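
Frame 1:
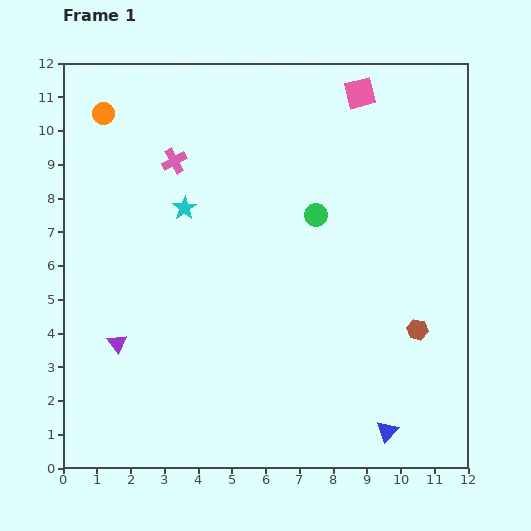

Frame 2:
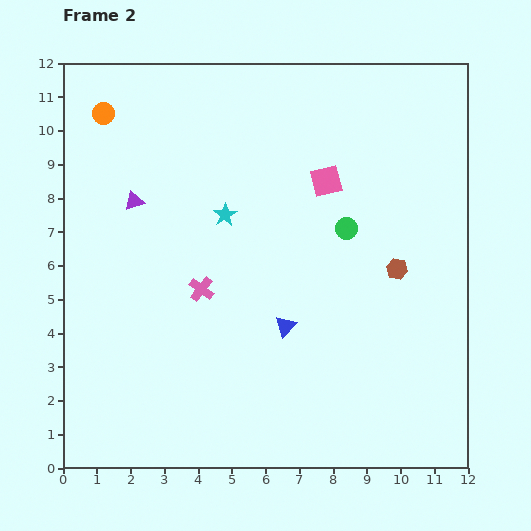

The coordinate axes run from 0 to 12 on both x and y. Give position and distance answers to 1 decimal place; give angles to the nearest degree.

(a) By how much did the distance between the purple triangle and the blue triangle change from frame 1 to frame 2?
-2.6

Distance in frame 1: 8.4. Distance in frame 2: 5.8.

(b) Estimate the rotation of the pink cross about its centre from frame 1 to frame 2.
25° counter-clockwise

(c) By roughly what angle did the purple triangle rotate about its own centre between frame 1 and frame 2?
49° clockwise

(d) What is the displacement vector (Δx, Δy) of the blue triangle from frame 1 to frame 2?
(-3.0, 3.1)

The blue triangle was at (9.6, 1.1) in frame 1 and (6.6, 4.2) in frame 2.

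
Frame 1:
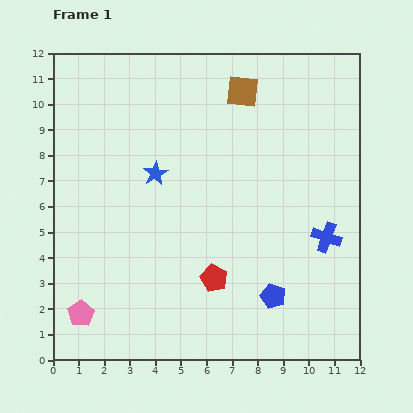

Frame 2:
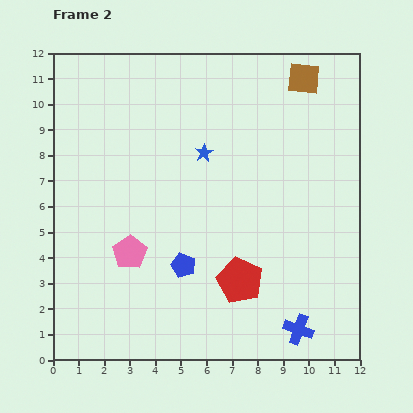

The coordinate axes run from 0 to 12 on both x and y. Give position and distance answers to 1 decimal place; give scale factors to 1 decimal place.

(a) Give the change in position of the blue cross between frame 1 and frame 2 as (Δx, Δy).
(-1.1, -3.6)

The blue cross was at (10.7, 4.8) in frame 1 and (9.6, 1.2) in frame 2.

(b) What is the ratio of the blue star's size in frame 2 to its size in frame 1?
0.7×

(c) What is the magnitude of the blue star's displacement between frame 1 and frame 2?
2.1

The blue star moved from (4.0, 7.3) to (5.9, 8.1), a distance of √(1.9² + 0.8²) ≈ 2.1.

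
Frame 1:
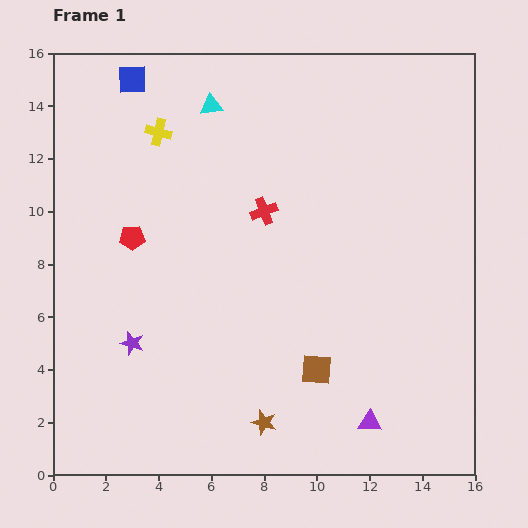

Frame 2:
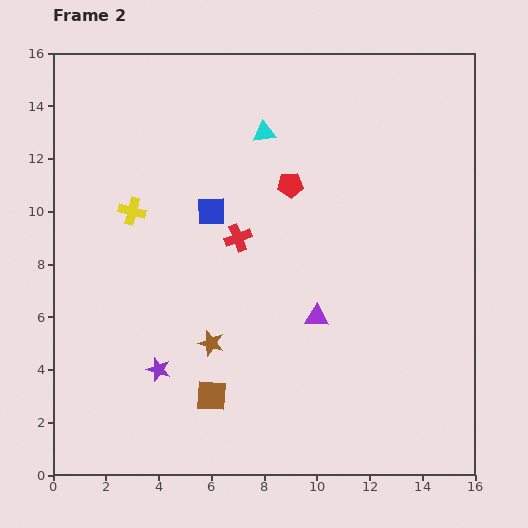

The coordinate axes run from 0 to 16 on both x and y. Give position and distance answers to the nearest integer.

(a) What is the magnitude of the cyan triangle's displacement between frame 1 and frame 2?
2

The cyan triangle moved from (6, 14) to (8, 13), a distance of √(2² + 1²) ≈ 2.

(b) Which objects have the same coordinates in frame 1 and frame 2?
none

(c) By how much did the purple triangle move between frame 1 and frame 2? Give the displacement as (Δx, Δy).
(-2, 4)

The purple triangle was at (12, 2) in frame 1 and (10, 6) in frame 2.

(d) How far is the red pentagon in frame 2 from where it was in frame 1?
6

The red pentagon moved from (3, 9) to (9, 11), a distance of √(6² + 2²) ≈ 6.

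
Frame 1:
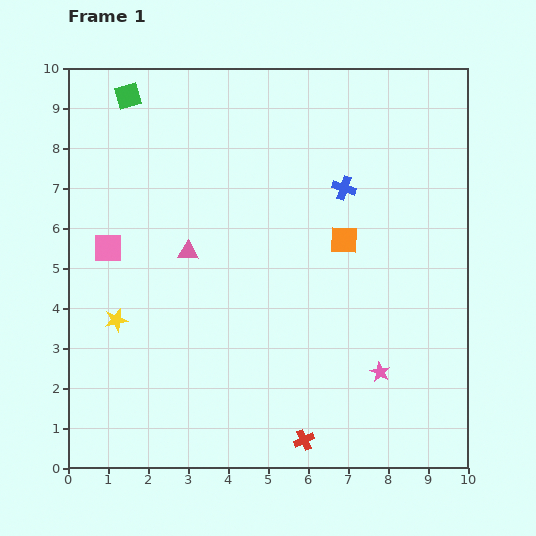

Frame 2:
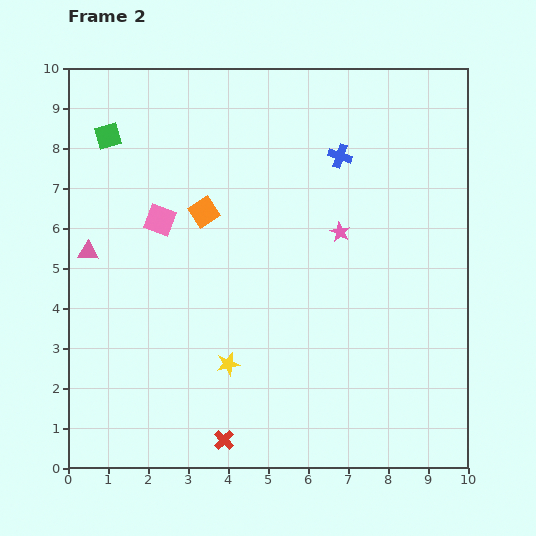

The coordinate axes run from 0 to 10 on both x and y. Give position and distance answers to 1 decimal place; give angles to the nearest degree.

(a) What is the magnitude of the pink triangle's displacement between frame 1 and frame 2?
2.5

The pink triangle moved from (3.0, 5.4) to (0.5, 5.4), a distance of √(2.5² + 0.0²) ≈ 2.5.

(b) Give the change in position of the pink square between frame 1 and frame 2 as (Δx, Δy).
(1.3, 0.7)

The pink square was at (1.0, 5.5) in frame 1 and (2.3, 6.2) in frame 2.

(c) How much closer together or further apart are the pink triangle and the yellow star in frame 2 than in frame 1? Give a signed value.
+2.0

Distance in frame 1: 2.5. Distance in frame 2: 4.5.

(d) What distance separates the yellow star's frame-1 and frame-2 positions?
3.0

The yellow star moved from (1.2, 3.7) to (4.0, 2.6), a distance of √(2.8² + 1.1²) ≈ 3.0.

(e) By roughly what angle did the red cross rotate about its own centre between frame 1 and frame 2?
21° counter-clockwise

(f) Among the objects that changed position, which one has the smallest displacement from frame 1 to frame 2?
the blue cross

(moved 0.8)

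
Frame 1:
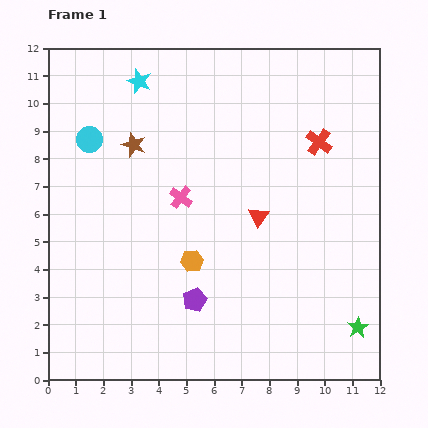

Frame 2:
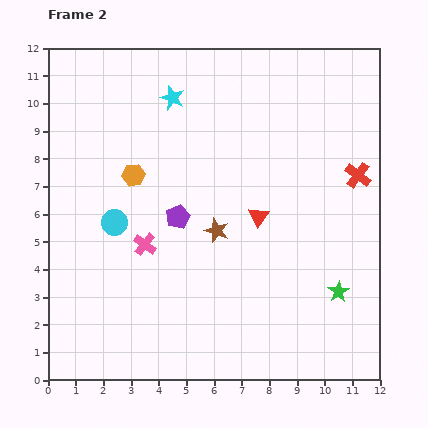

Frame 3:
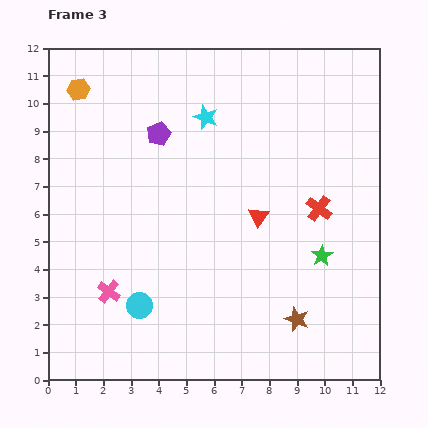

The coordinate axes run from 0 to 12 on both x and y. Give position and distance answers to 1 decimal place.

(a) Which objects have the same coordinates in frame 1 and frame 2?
the red triangle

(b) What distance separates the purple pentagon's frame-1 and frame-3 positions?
6.1

The purple pentagon moved from (5.3, 2.9) to (4.0, 8.9), a distance of √(1.3² + 6.0²) ≈ 6.1.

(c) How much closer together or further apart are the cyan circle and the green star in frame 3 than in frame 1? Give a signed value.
-5.0

Distance in frame 1: 11.8. Distance in frame 3: 6.8.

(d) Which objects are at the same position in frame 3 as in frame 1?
the red triangle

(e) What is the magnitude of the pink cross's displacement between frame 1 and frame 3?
4.3

The pink cross moved from (4.8, 6.6) to (2.2, 3.2), a distance of √(2.6² + 3.4²) ≈ 4.3.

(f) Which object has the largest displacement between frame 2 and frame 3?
the brown star

(moved 4.3; next 3.7)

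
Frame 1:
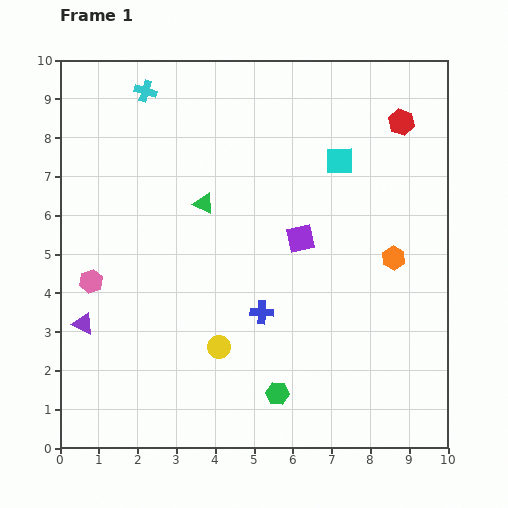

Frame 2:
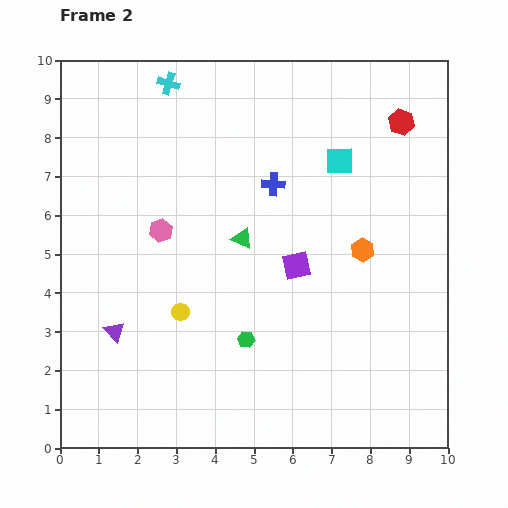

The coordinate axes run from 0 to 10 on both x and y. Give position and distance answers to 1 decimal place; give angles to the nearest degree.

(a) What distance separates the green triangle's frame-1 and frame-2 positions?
1.3

The green triangle moved from (3.7, 6.3) to (4.7, 5.4), a distance of √(1.0² + 0.9²) ≈ 1.3.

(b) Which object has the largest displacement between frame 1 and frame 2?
the blue cross

(moved 3.3; next 2.2)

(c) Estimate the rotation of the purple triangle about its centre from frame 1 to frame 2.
20° clockwise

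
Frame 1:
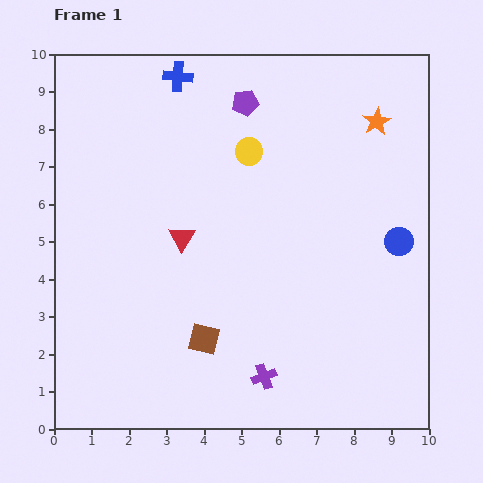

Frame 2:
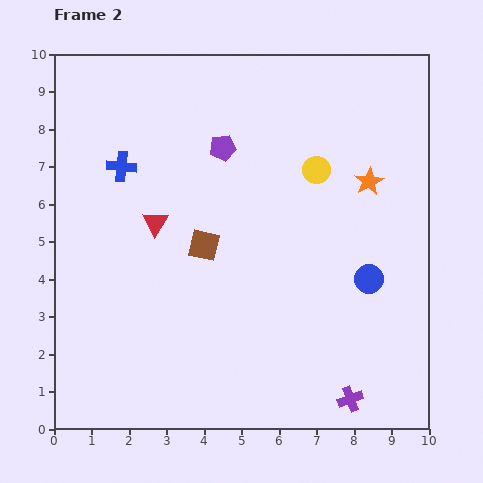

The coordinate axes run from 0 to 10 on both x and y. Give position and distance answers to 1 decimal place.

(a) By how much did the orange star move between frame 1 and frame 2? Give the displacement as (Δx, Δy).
(-0.2, -1.6)

The orange star was at (8.6, 8.2) in frame 1 and (8.4, 6.6) in frame 2.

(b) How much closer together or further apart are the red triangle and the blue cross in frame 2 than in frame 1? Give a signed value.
-2.6

Distance in frame 1: 4.3. Distance in frame 2: 1.7.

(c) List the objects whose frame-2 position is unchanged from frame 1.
none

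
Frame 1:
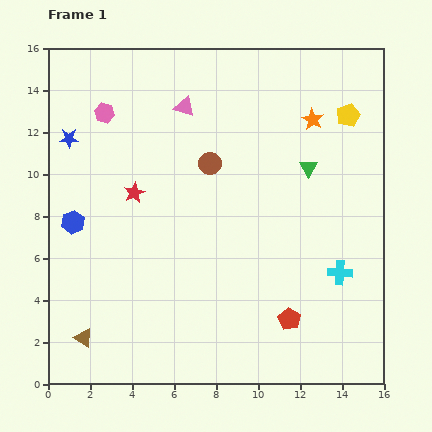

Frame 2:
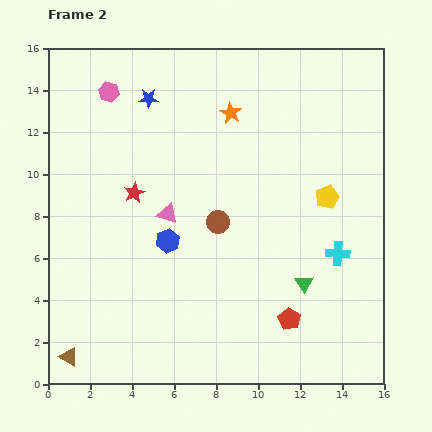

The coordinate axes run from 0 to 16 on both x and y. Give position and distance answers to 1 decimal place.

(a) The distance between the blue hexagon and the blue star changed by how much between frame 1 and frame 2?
+2.9

Distance in frame 1: 4.0. Distance in frame 2: 6.9.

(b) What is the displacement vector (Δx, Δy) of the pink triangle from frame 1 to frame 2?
(-0.8, -5.1)

The pink triangle was at (6.5, 13.2) in frame 1 and (5.7, 8.1) in frame 2.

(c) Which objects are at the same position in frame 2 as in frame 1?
the red star, the red pentagon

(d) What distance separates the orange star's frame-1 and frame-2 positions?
3.9

The orange star moved from (12.6, 12.6) to (8.7, 12.9), a distance of √(3.9² + 0.3²) ≈ 3.9.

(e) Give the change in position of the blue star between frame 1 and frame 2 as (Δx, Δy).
(3.8, 1.9)

The blue star was at (1.0, 11.7) in frame 1 and (4.8, 13.6) in frame 2.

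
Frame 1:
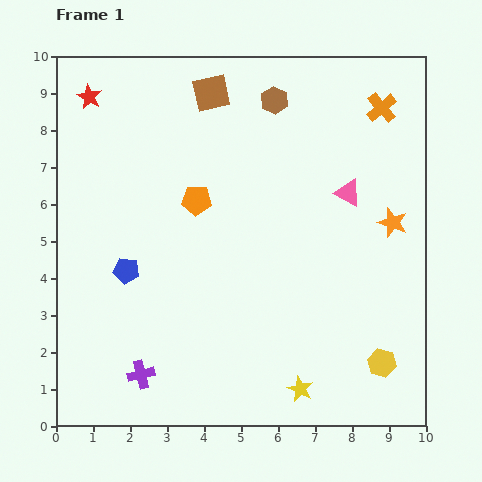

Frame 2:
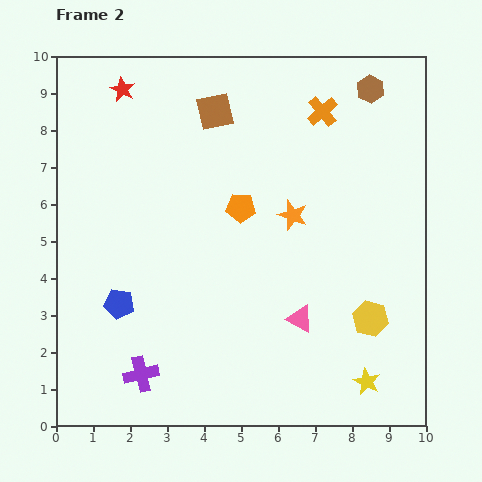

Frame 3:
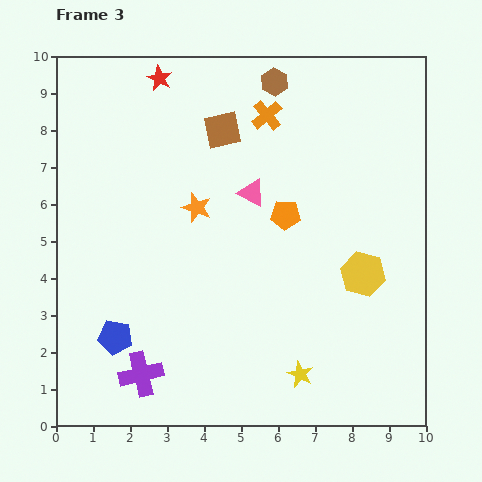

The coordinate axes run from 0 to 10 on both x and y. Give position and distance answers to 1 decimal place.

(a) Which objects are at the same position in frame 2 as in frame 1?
the purple cross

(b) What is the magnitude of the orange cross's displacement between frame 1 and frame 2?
1.6

The orange cross moved from (8.8, 8.6) to (7.2, 8.5), a distance of √(1.6² + 0.1²) ≈ 1.6.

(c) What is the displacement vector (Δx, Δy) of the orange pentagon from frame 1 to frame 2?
(1.2, -0.2)

The orange pentagon was at (3.8, 6.1) in frame 1 and (5.0, 5.9) in frame 2.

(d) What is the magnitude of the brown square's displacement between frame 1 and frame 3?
1.0

The brown square moved from (4.2, 9.0) to (4.5, 8.0), a distance of √(0.3² + 1.0²) ≈ 1.0.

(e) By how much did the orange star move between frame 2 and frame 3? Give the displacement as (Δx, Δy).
(-2.6, 0.2)

The orange star was at (6.4, 5.7) in frame 2 and (3.8, 5.9) in frame 3.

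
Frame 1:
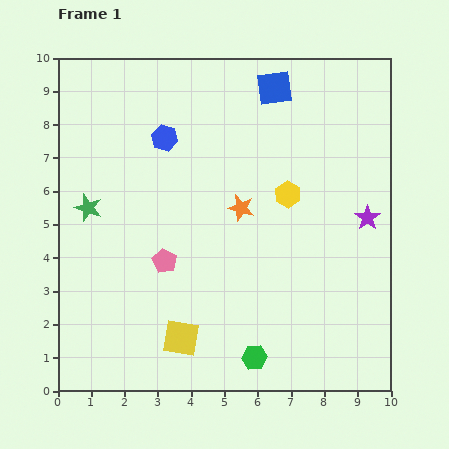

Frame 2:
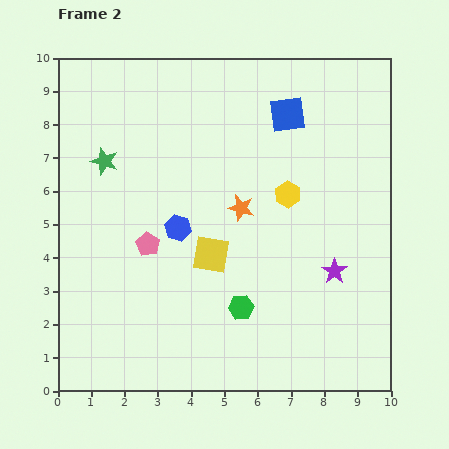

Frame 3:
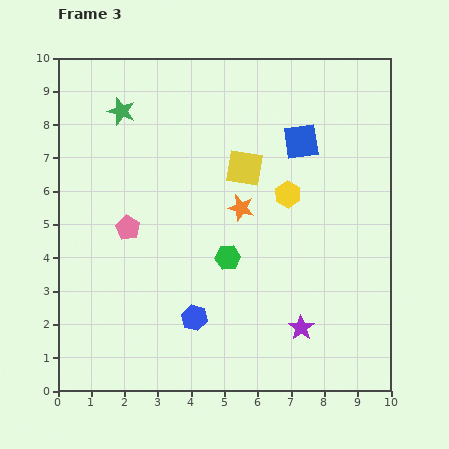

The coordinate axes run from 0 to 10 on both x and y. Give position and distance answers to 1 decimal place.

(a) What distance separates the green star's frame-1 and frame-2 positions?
1.5

The green star moved from (0.9, 5.5) to (1.4, 6.9), a distance of √(0.5² + 1.4²) ≈ 1.5.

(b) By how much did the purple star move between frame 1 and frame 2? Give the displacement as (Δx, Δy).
(-1.0, -1.6)

The purple star was at (9.3, 5.2) in frame 1 and (8.3, 3.6) in frame 2.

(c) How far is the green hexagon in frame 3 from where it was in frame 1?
3.1

The green hexagon moved from (5.9, 1.0) to (5.1, 4.0), a distance of √(0.8² + 3.0²) ≈ 3.1.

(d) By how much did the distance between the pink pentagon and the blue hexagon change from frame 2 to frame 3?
+2.4

Distance in frame 2: 1.0. Distance in frame 3: 3.4.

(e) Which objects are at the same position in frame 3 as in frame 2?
the yellow hexagon, the orange star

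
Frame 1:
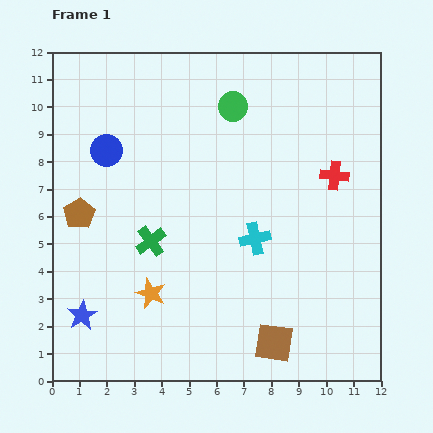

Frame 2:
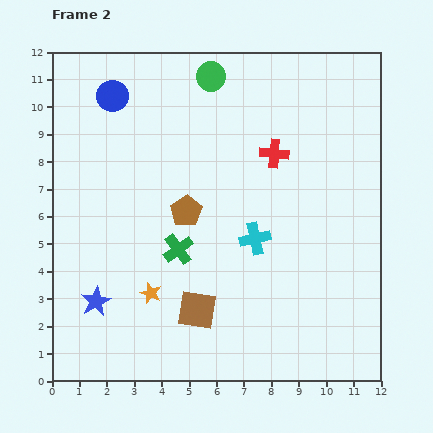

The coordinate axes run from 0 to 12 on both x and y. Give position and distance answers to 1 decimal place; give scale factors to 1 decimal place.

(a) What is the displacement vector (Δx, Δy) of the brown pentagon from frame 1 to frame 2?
(3.9, 0.1)

The brown pentagon was at (1.0, 6.1) in frame 1 and (4.9, 6.2) in frame 2.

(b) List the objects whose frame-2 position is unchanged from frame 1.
the orange star, the cyan cross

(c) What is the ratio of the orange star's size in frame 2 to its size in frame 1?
0.7×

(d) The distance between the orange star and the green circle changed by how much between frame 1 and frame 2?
+0.8

Distance in frame 1: 7.4. Distance in frame 2: 8.2.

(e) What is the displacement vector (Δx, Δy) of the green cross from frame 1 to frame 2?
(1.0, -0.3)

The green cross was at (3.6, 5.1) in frame 1 and (4.6, 4.8) in frame 2.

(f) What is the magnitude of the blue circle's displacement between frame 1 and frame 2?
2.0

The blue circle moved from (2.0, 8.4) to (2.2, 10.4), a distance of √(0.2² + 2.0²) ≈ 2.0.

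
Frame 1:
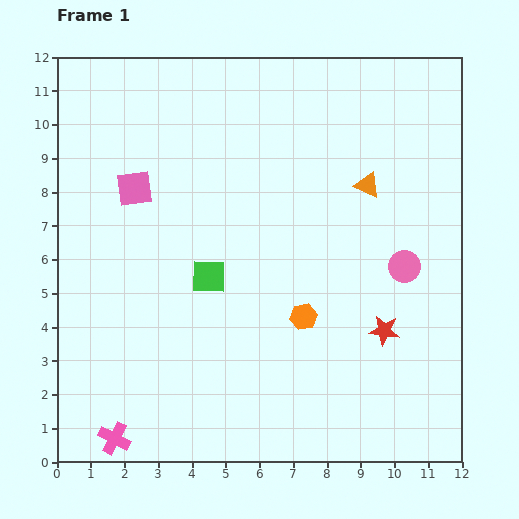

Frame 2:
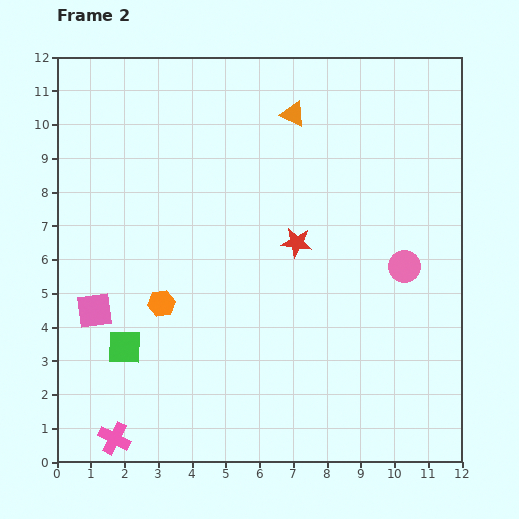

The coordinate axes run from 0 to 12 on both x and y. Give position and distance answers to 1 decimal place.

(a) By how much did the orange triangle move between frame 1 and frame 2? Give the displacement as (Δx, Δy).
(-2.2, 2.1)

The orange triangle was at (9.2, 8.2) in frame 1 and (7.0, 10.3) in frame 2.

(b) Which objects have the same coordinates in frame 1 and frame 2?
the pink cross, the pink circle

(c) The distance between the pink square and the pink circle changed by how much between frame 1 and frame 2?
+1.0

Distance in frame 1: 8.3. Distance in frame 2: 9.3.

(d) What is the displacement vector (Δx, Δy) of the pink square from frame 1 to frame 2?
(-1.2, -3.6)

The pink square was at (2.3, 8.1) in frame 1 and (1.1, 4.5) in frame 2.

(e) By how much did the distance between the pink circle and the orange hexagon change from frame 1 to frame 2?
+3.9

Distance in frame 1: 3.4. Distance in frame 2: 7.3.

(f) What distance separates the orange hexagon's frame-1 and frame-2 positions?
4.2

The orange hexagon moved from (7.3, 4.3) to (3.1, 4.7), a distance of √(4.2² + 0.4²) ≈ 4.2.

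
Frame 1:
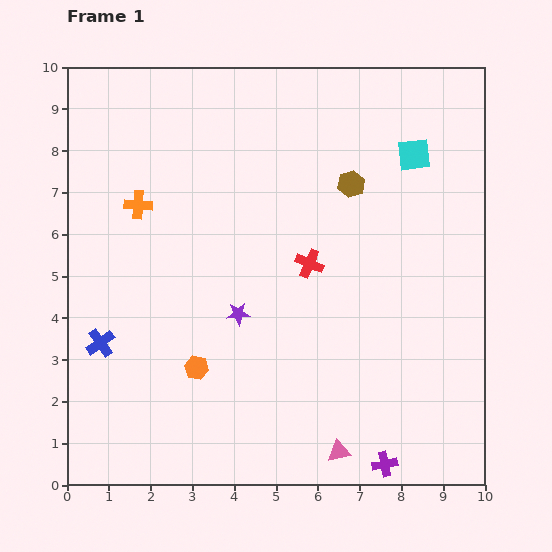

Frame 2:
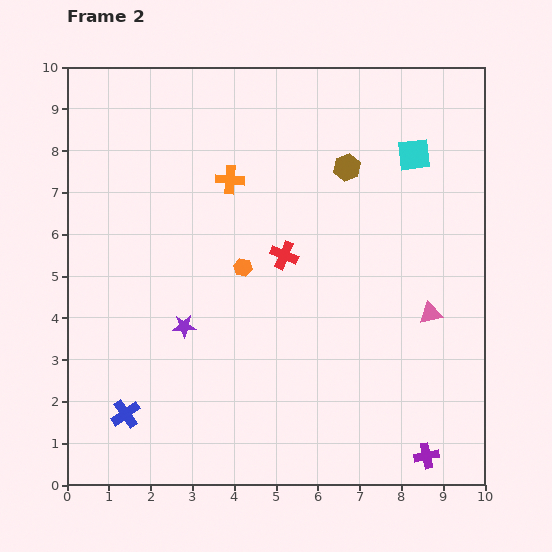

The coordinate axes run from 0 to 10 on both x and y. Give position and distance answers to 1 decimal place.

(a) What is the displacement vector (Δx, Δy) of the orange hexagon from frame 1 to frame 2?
(1.1, 2.4)

The orange hexagon was at (3.1, 2.8) in frame 1 and (4.2, 5.2) in frame 2.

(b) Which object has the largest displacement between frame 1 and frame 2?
the pink triangle

(moved 4.0; next 2.6)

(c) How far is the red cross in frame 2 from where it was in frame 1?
0.6

The red cross moved from (5.8, 5.3) to (5.2, 5.5), a distance of √(0.6² + 0.2²) ≈ 0.6.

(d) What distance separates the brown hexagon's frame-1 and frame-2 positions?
0.4

The brown hexagon moved from (6.8, 7.2) to (6.7, 7.6), a distance of √(0.1² + 0.4²) ≈ 0.4.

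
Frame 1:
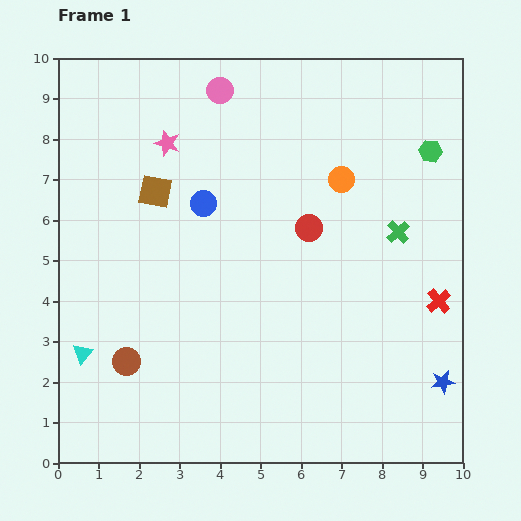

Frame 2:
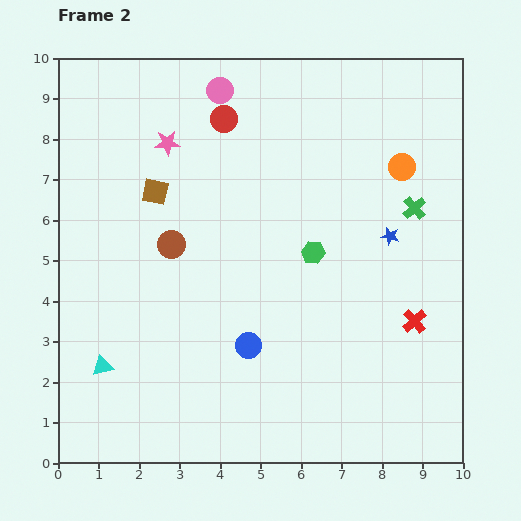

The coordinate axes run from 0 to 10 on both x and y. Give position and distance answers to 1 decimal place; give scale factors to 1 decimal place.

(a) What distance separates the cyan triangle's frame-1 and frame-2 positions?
0.6

The cyan triangle moved from (0.6, 2.7) to (1.1, 2.4), a distance of √(0.5² + 0.3²) ≈ 0.6.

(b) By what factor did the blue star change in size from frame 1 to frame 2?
0.8×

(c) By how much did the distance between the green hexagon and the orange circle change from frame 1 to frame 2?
+0.7

Distance in frame 1: 2.3. Distance in frame 2: 3.0.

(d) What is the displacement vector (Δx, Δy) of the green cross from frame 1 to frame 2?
(0.4, 0.6)

The green cross was at (8.4, 5.7) in frame 1 and (8.8, 6.3) in frame 2.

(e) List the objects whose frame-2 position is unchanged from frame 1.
the brown square, the pink star, the pink circle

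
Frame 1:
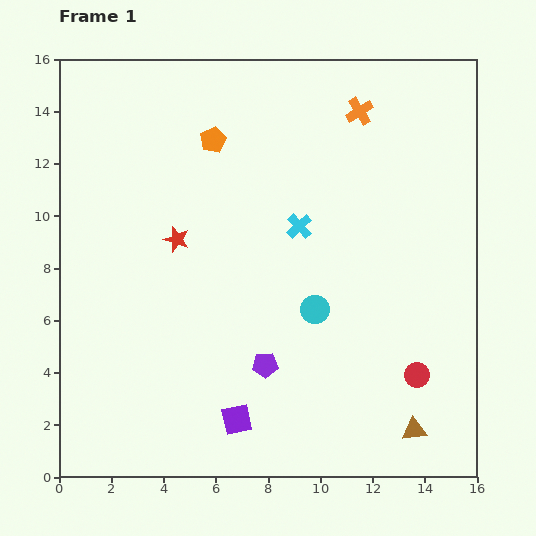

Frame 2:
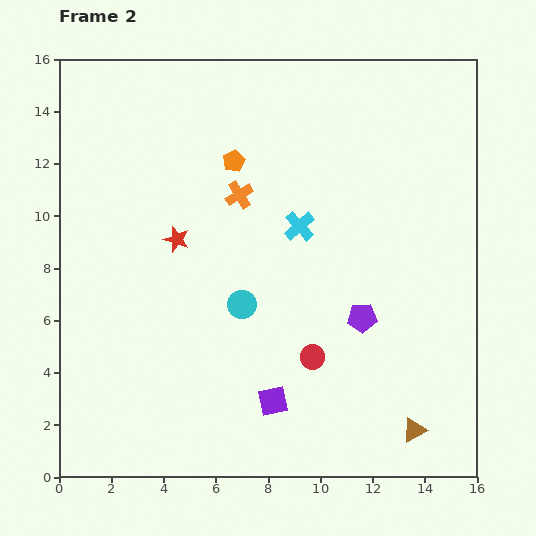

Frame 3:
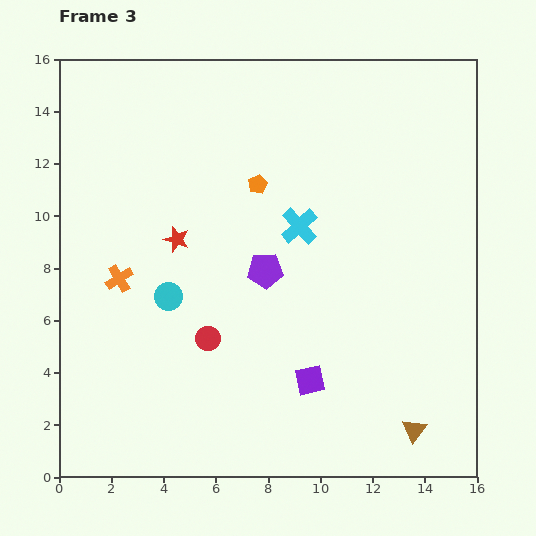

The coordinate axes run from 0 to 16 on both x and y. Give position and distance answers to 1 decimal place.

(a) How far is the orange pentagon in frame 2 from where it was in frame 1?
1.1

The orange pentagon moved from (5.9, 12.9) to (6.7, 12.1), a distance of √(0.8² + 0.8²) ≈ 1.1.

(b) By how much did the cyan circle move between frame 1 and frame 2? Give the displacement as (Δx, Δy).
(-2.8, 0.2)

The cyan circle was at (9.8, 6.4) in frame 1 and (7.0, 6.6) in frame 2.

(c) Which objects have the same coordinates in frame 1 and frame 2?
the brown triangle, the cyan cross, the red star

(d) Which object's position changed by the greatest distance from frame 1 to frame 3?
the orange cross

(moved 11.2; next 8.1)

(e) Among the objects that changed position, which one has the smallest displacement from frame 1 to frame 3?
the orange pentagon

(moved 2.4)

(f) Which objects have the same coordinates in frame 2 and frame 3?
the brown triangle, the cyan cross, the red star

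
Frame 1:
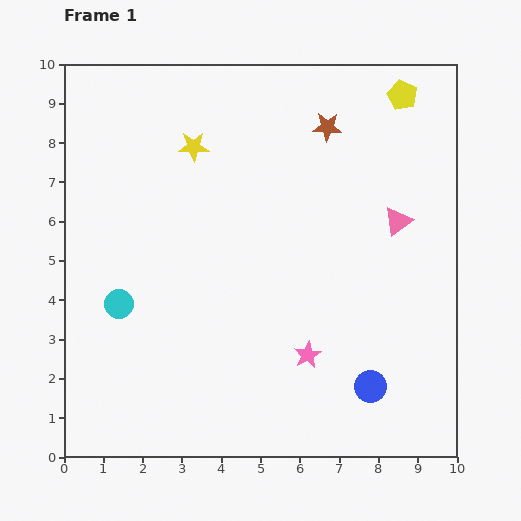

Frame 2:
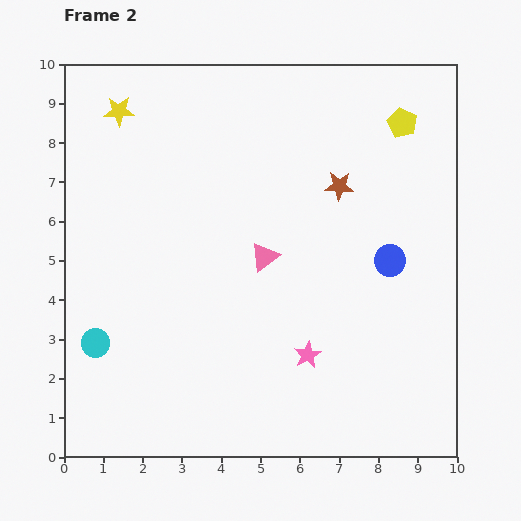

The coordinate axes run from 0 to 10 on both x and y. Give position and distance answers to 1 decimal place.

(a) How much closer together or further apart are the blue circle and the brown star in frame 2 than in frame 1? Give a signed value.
-4.4

Distance in frame 1: 6.7. Distance in frame 2: 2.3.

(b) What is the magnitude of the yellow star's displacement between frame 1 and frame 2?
2.1

The yellow star moved from (3.3, 7.9) to (1.4, 8.8), a distance of √(1.9² + 0.9²) ≈ 2.1.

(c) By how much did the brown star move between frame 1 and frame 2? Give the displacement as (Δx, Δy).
(0.3, -1.5)

The brown star was at (6.7, 8.4) in frame 1 and (7.0, 6.9) in frame 2.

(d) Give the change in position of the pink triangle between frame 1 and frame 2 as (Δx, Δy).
(-3.4, -0.9)

The pink triangle was at (8.5, 6.0) in frame 1 and (5.1, 5.1) in frame 2.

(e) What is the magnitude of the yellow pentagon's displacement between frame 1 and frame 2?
0.7

The yellow pentagon moved from (8.6, 9.2) to (8.6, 8.5), a distance of √(0.0² + 0.7²) ≈ 0.7.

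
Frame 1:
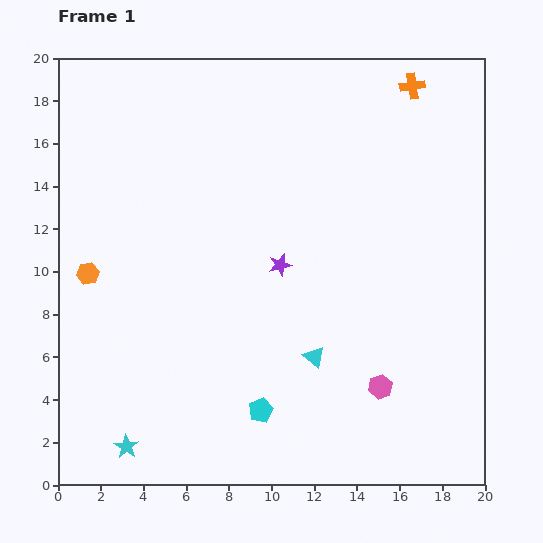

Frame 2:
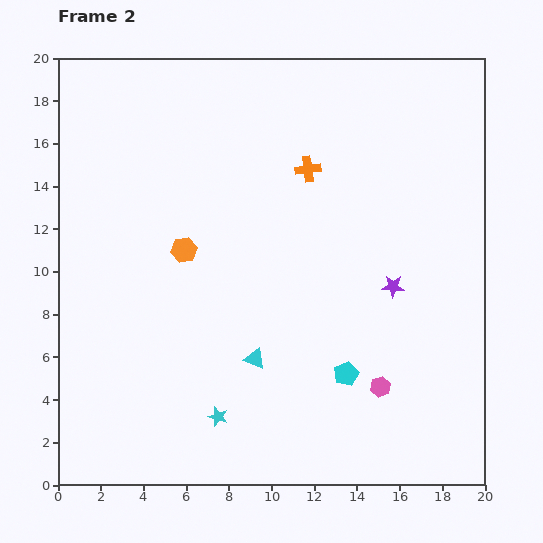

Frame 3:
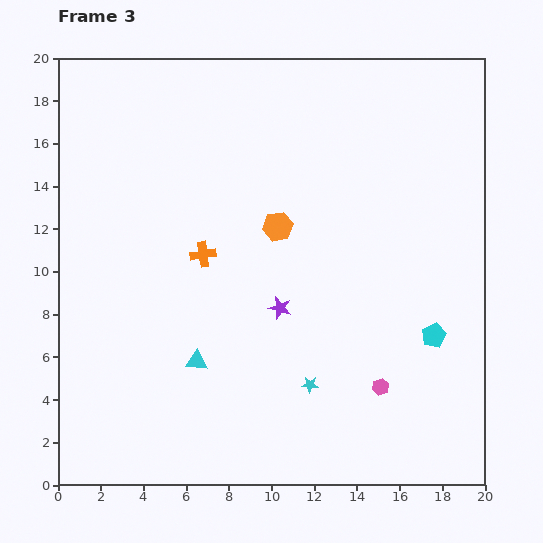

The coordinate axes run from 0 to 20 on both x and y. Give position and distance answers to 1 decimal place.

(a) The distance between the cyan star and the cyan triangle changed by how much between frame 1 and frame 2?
-6.6

Distance in frame 1: 9.8. Distance in frame 2: 3.2.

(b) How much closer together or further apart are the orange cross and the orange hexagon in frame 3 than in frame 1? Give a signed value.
-13.9

Distance in frame 1: 17.6. Distance in frame 3: 3.7.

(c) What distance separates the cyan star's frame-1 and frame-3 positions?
9.1

The cyan star moved from (3.2, 1.8) to (11.8, 4.7), a distance of √(8.6² + 2.9²) ≈ 9.1.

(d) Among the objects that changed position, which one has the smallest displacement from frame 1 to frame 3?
the purple star

(moved 2.0)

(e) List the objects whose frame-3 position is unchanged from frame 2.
the pink hexagon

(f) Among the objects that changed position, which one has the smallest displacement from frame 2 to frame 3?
the cyan triangle

(moved 2.7)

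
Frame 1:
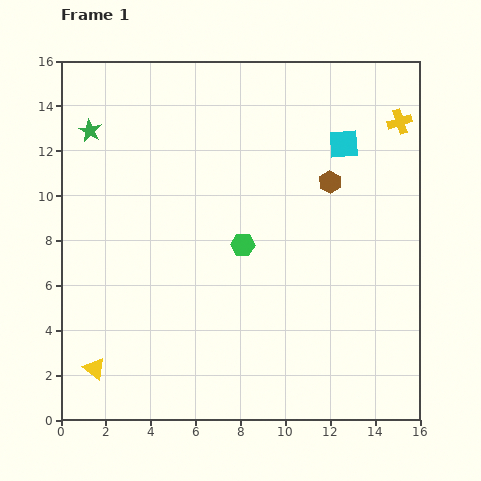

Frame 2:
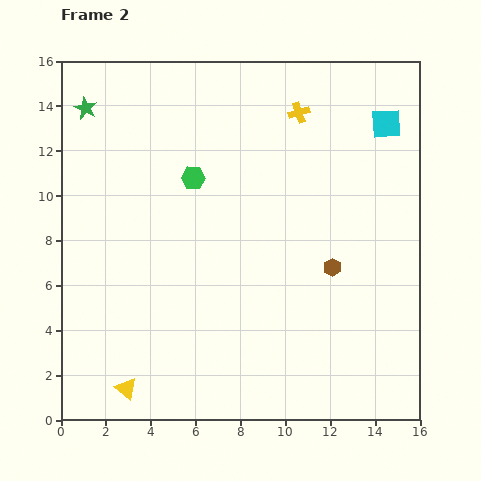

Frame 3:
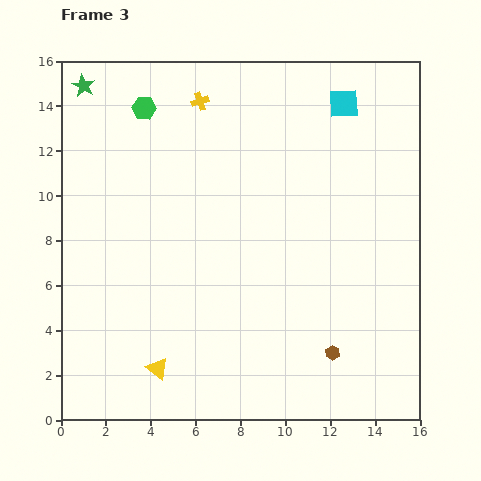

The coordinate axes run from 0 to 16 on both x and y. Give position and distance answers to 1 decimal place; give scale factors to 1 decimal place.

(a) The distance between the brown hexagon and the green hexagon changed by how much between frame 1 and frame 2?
+2.6

Distance in frame 1: 4.8. Distance in frame 2: 7.4.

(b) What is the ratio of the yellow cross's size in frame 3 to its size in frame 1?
0.7×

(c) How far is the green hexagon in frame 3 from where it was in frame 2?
3.8

The green hexagon moved from (5.9, 10.8) to (3.7, 13.9), a distance of √(2.2² + 3.1²) ≈ 3.8.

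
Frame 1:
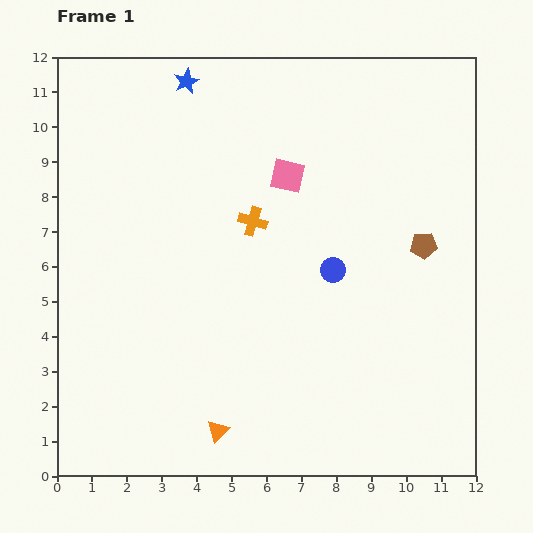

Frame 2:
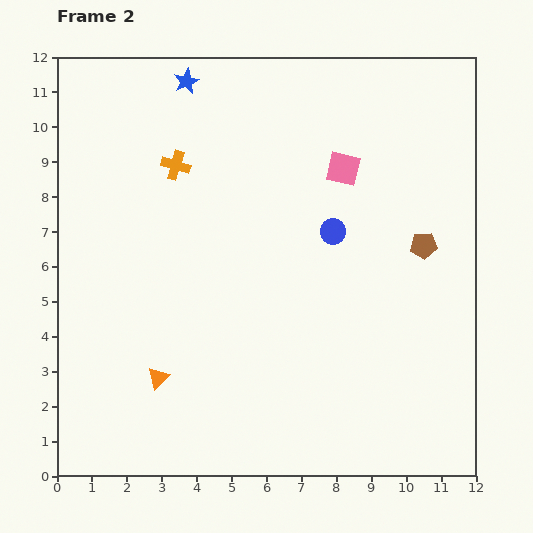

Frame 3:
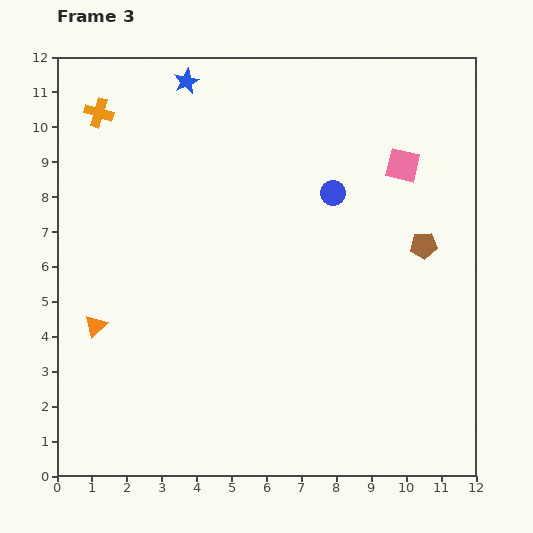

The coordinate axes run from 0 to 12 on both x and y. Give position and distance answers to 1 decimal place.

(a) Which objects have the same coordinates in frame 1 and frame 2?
the blue star, the brown pentagon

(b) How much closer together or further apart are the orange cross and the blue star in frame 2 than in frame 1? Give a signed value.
-2.0

Distance in frame 1: 4.4. Distance in frame 2: 2.4.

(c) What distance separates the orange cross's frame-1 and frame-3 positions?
5.4

The orange cross moved from (5.6, 7.3) to (1.2, 10.4), a distance of √(4.4² + 3.1²) ≈ 5.4.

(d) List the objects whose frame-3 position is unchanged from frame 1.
the blue star, the brown pentagon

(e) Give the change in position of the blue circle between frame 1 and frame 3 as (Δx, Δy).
(0.0, 2.2)

The blue circle was at (7.9, 5.9) in frame 1 and (7.9, 8.1) in frame 3.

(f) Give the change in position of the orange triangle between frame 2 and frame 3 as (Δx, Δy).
(-1.8, 1.5)

The orange triangle was at (2.9, 2.8) in frame 2 and (1.1, 4.3) in frame 3.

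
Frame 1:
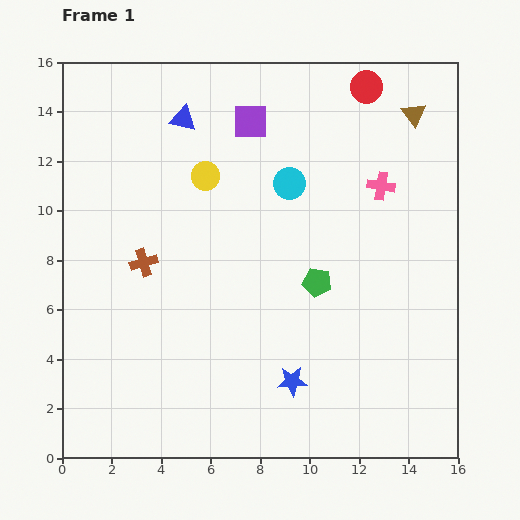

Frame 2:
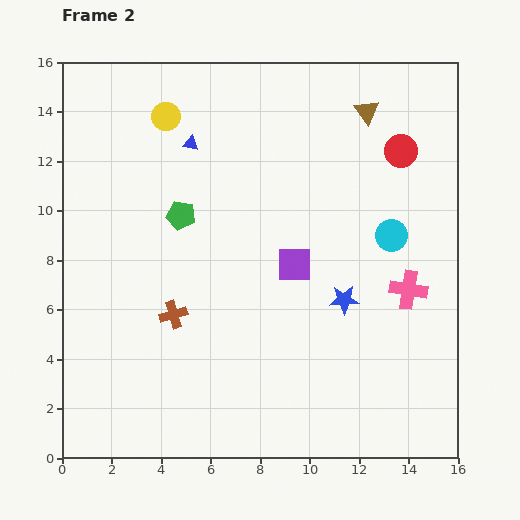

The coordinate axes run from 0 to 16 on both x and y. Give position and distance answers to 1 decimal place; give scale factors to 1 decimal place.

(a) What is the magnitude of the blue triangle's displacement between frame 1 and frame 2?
1.0

The blue triangle moved from (4.9, 13.7) to (5.2, 12.7), a distance of √(0.3² + 1.0²) ≈ 1.0.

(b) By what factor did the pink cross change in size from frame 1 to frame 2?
1.4×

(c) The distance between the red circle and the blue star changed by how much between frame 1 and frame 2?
-5.9

Distance in frame 1: 12.3. Distance in frame 2: 6.4.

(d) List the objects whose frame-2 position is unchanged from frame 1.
none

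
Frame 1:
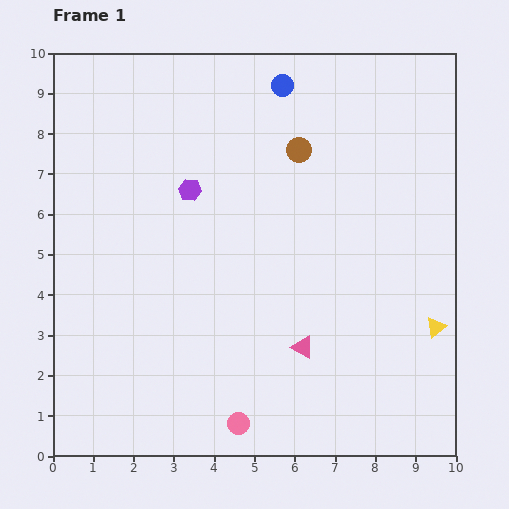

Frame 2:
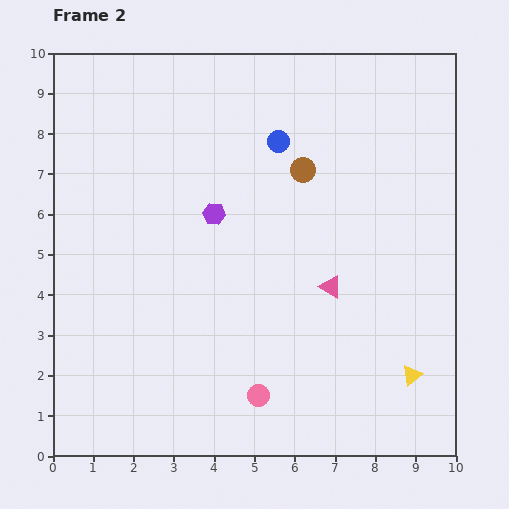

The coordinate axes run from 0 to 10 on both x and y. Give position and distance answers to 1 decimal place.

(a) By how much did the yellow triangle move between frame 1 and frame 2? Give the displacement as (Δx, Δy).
(-0.6, -1.2)

The yellow triangle was at (9.5, 3.2) in frame 1 and (8.9, 2.0) in frame 2.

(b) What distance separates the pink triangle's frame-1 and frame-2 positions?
1.7

The pink triangle moved from (6.2, 2.7) to (6.9, 4.2), a distance of √(0.7² + 1.5²) ≈ 1.7.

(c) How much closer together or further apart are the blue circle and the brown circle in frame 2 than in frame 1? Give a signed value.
-0.7

Distance in frame 1: 1.6. Distance in frame 2: 0.9.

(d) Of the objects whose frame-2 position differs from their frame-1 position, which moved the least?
the brown circle

(moved 0.5)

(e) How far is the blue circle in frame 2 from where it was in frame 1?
1.4

The blue circle moved from (5.7, 9.2) to (5.6, 7.8), a distance of √(0.1² + 1.4²) ≈ 1.4.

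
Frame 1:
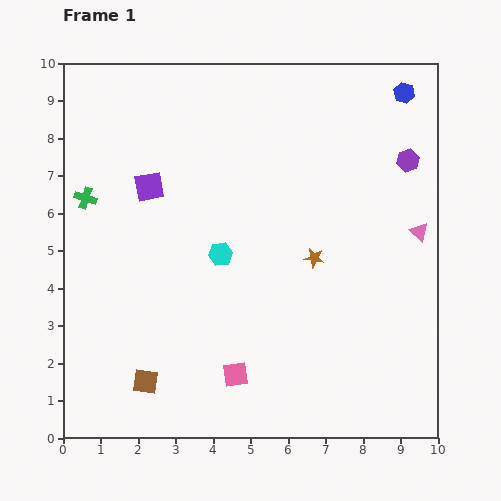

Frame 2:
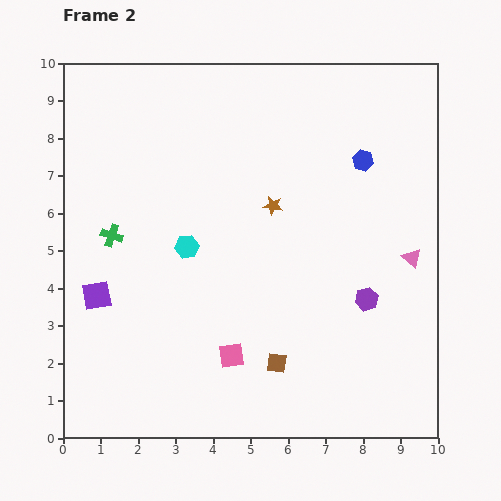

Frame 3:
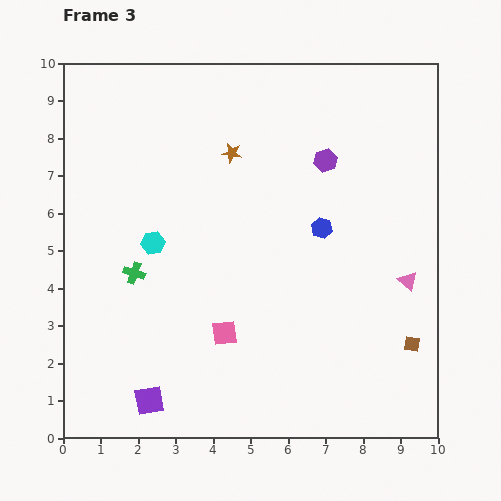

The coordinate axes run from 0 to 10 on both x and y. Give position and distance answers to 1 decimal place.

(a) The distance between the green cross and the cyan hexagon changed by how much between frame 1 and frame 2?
-1.9

Distance in frame 1: 3.9. Distance in frame 2: 2.0.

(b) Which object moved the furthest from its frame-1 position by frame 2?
the purple hexagon

(moved 3.9; next 3.5)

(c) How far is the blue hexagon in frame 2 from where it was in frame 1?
2.1

The blue hexagon moved from (9.1, 9.2) to (8.0, 7.4), a distance of √(1.1² + 1.8²) ≈ 2.1.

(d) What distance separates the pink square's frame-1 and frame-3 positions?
1.1

The pink square moved from (4.6, 1.7) to (4.3, 2.8), a distance of √(0.3² + 1.1²) ≈ 1.1.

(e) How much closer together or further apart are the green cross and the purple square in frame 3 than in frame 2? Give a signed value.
+1.8

Distance in frame 2: 1.6. Distance in frame 3: 3.4.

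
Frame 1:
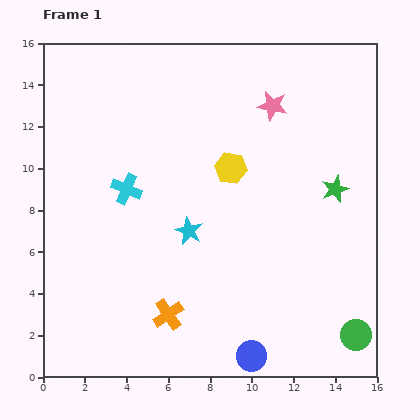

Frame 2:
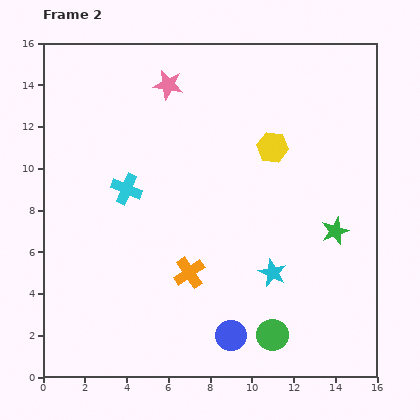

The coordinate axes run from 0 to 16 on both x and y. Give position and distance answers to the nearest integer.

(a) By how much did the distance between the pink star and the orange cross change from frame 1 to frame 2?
-2

Distance in frame 1: 11. Distance in frame 2: 9.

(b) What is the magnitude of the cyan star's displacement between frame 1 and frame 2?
4

The cyan star moved from (7, 7) to (11, 5), a distance of √(4² + 2²) ≈ 4.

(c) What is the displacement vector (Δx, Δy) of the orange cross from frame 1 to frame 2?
(1, 2)

The orange cross was at (6, 3) in frame 1 and (7, 5) in frame 2.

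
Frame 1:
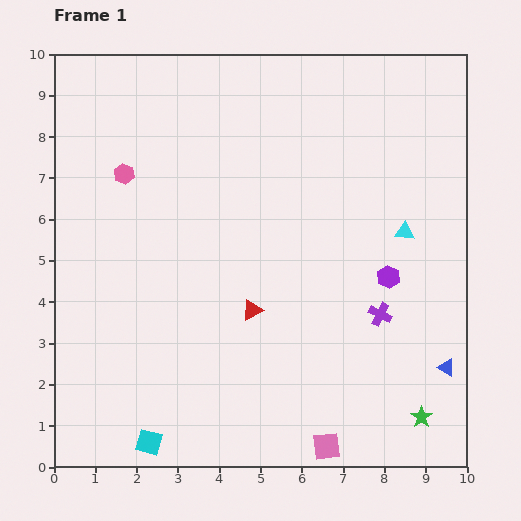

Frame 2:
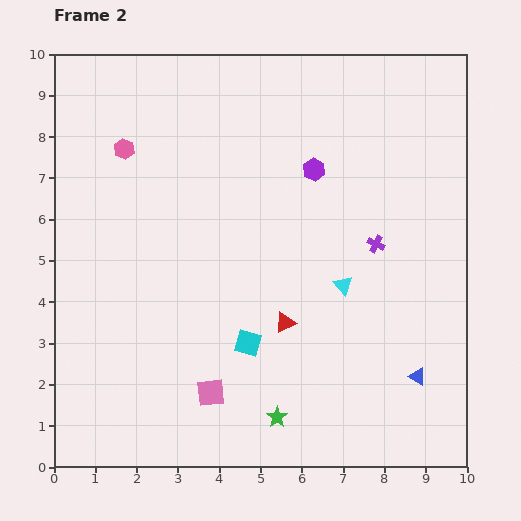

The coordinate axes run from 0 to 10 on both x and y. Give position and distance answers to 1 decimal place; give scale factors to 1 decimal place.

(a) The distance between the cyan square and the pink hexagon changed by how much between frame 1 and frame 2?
-0.9

Distance in frame 1: 6.5. Distance in frame 2: 5.6.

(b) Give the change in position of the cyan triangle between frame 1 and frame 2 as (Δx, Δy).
(-1.5, -1.3)

The cyan triangle was at (8.5, 5.7) in frame 1 and (7.0, 4.4) in frame 2.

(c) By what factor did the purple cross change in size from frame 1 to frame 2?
0.7×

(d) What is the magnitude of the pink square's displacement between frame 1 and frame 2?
3.1

The pink square moved from (6.6, 0.5) to (3.8, 1.8), a distance of √(2.8² + 1.3²) ≈ 3.1.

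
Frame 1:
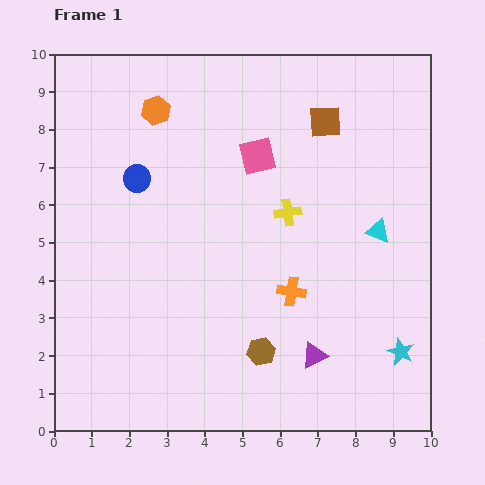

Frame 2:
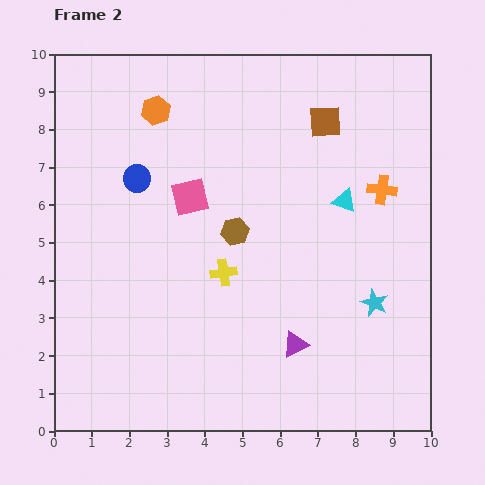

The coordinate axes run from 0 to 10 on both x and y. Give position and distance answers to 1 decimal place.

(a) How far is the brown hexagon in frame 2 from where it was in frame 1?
3.3

The brown hexagon moved from (5.5, 2.1) to (4.8, 5.3), a distance of √(0.7² + 3.2²) ≈ 3.3.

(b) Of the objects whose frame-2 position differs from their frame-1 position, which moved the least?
the purple triangle

(moved 0.6)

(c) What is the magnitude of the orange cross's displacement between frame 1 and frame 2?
3.6

The orange cross moved from (6.3, 3.7) to (8.7, 6.4), a distance of √(2.4² + 2.7²) ≈ 3.6.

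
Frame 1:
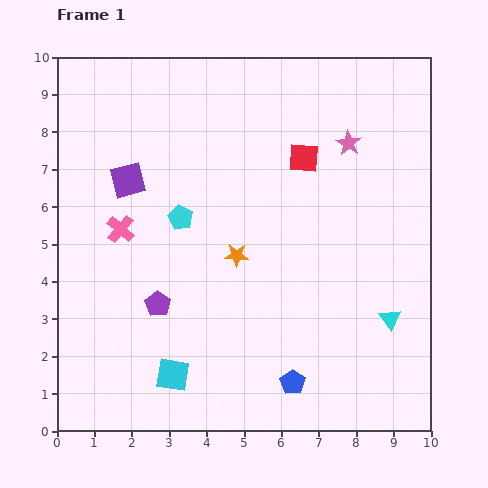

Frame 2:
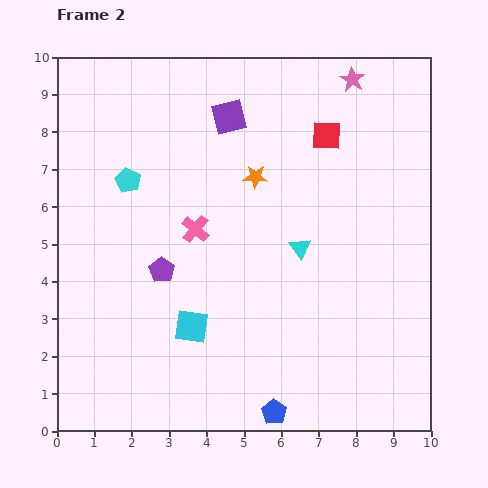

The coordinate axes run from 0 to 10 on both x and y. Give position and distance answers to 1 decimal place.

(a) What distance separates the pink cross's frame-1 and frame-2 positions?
2.0

The pink cross moved from (1.7, 5.4) to (3.7, 5.4), a distance of √(2.0² + 0.0²) ≈ 2.0.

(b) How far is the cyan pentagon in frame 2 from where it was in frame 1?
1.7

The cyan pentagon moved from (3.3, 5.7) to (1.9, 6.7), a distance of √(1.4² + 1.0²) ≈ 1.7.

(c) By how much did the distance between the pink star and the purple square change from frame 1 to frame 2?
-2.6

Distance in frame 1: 6.0. Distance in frame 2: 3.4.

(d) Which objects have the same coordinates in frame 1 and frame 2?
none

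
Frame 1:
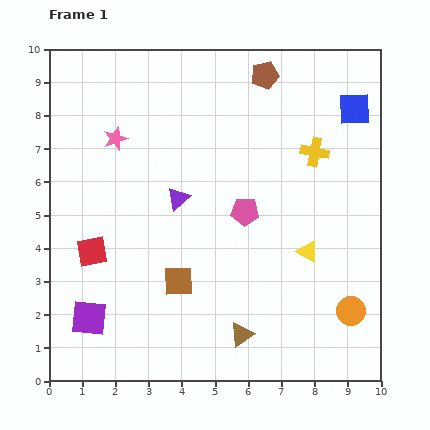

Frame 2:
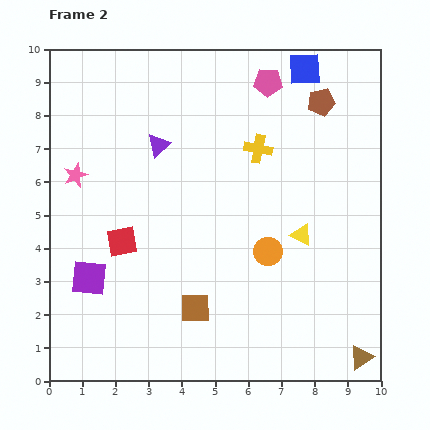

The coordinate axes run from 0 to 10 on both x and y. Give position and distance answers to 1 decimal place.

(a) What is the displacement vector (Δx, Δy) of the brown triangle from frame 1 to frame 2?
(3.6, -0.7)

The brown triangle was at (5.8, 1.4) in frame 1 and (9.4, 0.7) in frame 2.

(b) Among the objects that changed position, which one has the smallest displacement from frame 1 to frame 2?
the yellow triangle

(moved 0.5)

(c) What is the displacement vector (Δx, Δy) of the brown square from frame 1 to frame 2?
(0.5, -0.8)

The brown square was at (3.9, 3.0) in frame 1 and (4.4, 2.2) in frame 2.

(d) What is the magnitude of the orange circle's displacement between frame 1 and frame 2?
3.1

The orange circle moved from (9.1, 2.1) to (6.6, 3.9), a distance of √(2.5² + 1.8²) ≈ 3.1.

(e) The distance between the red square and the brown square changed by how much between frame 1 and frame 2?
+0.2

Distance in frame 1: 2.8. Distance in frame 2: 3.0.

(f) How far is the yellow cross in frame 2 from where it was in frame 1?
1.7

The yellow cross moved from (8.0, 6.9) to (6.3, 7.0), a distance of √(1.7² + 0.1²) ≈ 1.7.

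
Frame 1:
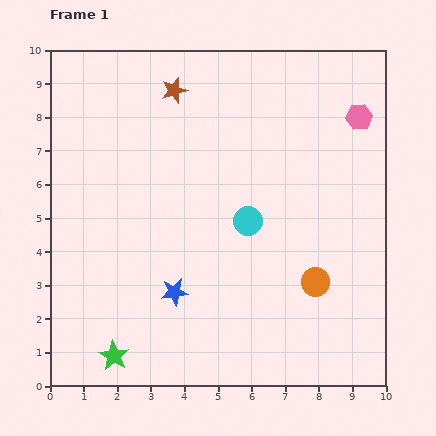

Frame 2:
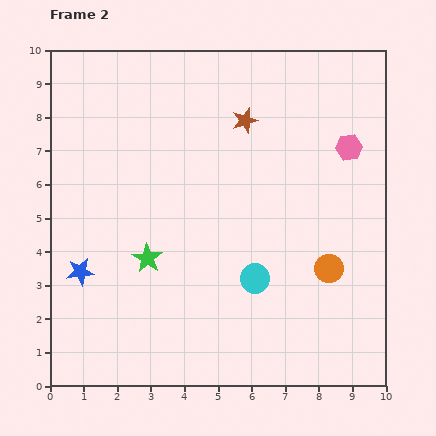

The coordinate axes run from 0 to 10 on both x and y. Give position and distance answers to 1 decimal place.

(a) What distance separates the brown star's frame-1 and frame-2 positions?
2.3

The brown star moved from (3.7, 8.8) to (5.8, 7.9), a distance of √(2.1² + 0.9²) ≈ 2.3.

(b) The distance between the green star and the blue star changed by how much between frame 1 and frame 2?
-0.6

Distance in frame 1: 2.6. Distance in frame 2: 2.0.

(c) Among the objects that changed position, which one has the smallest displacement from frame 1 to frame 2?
the orange circle

(moved 0.6)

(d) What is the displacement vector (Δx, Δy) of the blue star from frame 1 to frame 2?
(-2.8, 0.6)

The blue star was at (3.7, 2.8) in frame 1 and (0.9, 3.4) in frame 2.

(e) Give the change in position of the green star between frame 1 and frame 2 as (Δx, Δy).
(1.0, 2.9)

The green star was at (1.9, 0.9) in frame 1 and (2.9, 3.8) in frame 2.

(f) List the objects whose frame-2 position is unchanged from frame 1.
none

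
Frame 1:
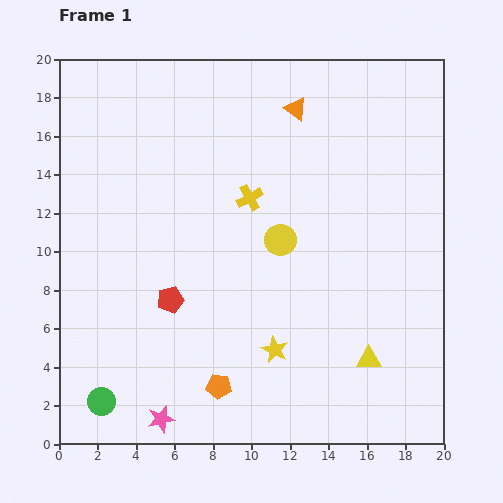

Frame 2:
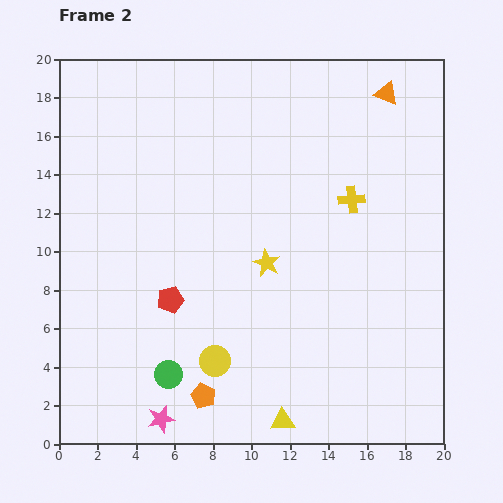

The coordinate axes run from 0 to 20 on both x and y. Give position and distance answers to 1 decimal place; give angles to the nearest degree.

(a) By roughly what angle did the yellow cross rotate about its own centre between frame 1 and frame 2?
23° clockwise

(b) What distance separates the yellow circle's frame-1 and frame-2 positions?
7.2

The yellow circle moved from (11.5, 10.6) to (8.1, 4.3), a distance of √(3.4² + 6.3²) ≈ 7.2.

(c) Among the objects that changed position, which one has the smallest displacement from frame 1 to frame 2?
the orange pentagon

(moved 0.9)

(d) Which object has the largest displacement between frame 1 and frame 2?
the yellow circle

(moved 7.2; next 5.5)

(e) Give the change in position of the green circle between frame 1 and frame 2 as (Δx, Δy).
(3.5, 1.4)

The green circle was at (2.2, 2.2) in frame 1 and (5.7, 3.6) in frame 2.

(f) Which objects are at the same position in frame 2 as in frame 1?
the red pentagon, the pink star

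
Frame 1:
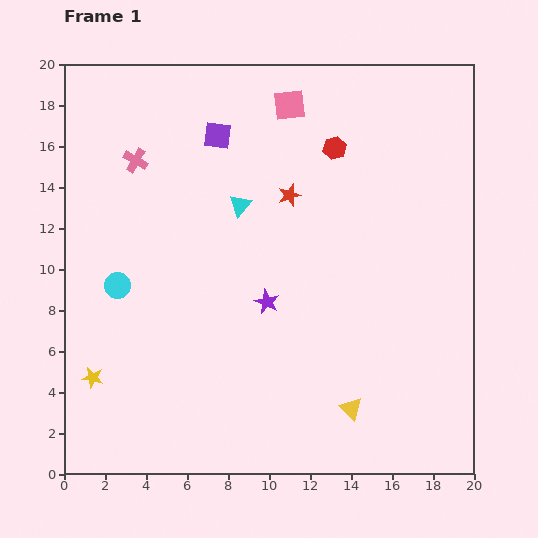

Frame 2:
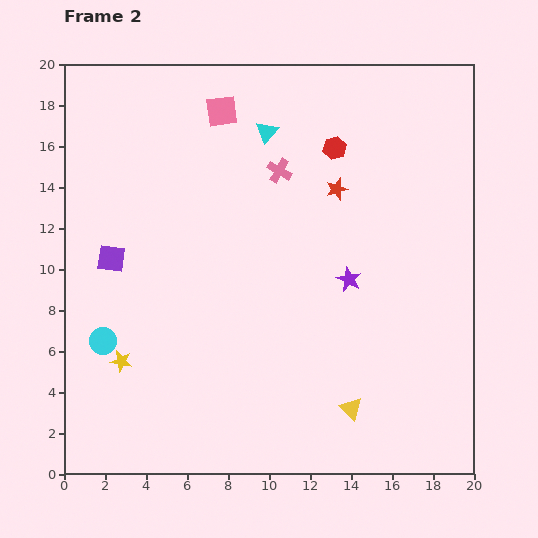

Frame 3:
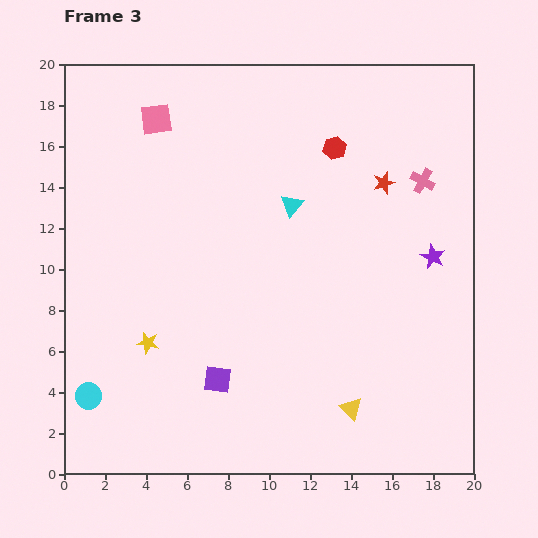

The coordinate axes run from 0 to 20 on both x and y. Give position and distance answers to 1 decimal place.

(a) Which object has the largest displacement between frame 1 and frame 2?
the purple square

(moved 7.9; next 7.0)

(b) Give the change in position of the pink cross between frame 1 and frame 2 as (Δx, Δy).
(7.0, -0.5)

The pink cross was at (3.5, 15.3) in frame 1 and (10.5, 14.8) in frame 2.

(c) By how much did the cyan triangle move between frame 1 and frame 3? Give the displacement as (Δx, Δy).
(2.5, 0.0)

The cyan triangle was at (8.6, 13.1) in frame 1 and (11.1, 13.1) in frame 3.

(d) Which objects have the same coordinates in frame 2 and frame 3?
the yellow triangle, the red hexagon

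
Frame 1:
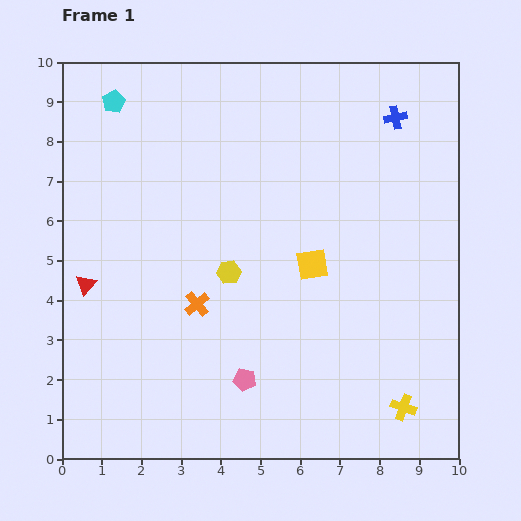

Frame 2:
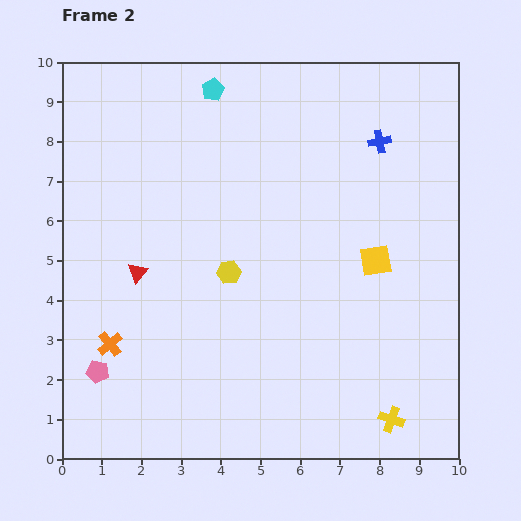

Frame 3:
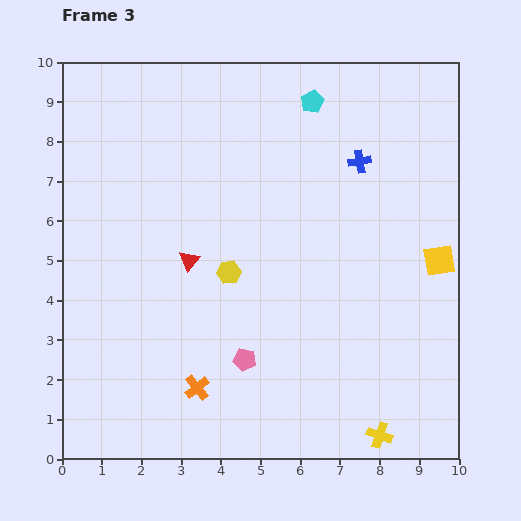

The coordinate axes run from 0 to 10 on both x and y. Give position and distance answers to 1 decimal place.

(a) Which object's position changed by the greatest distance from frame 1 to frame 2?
the pink pentagon

(moved 3.7; next 2.5)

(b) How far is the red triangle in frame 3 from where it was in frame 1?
2.7

The red triangle moved from (0.6, 4.4) to (3.2, 5.0), a distance of √(2.6² + 0.6²) ≈ 2.7.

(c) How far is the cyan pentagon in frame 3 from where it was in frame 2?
2.5

The cyan pentagon moved from (3.8, 9.3) to (6.3, 9.0), a distance of √(2.5² + 0.3²) ≈ 2.5.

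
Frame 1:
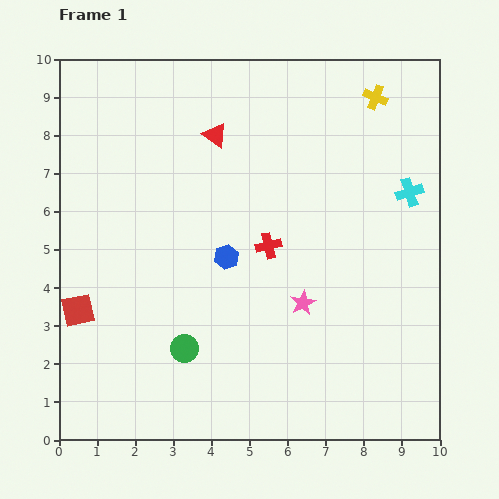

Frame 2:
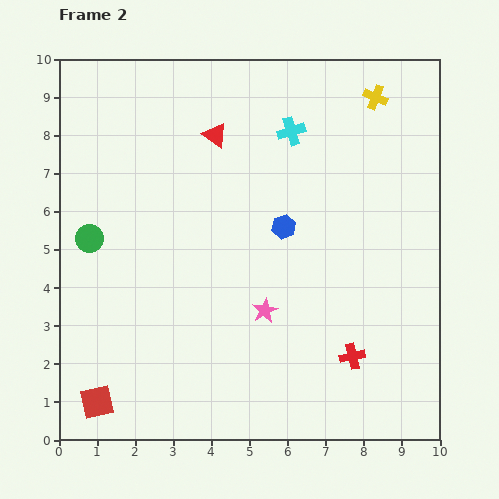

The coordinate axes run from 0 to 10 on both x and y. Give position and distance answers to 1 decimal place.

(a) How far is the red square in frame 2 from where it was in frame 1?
2.5

The red square moved from (0.5, 3.4) to (1.0, 1.0), a distance of √(0.5² + 2.4²) ≈ 2.5.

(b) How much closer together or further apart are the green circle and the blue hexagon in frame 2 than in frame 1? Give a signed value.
+2.5

Distance in frame 1: 2.6. Distance in frame 2: 5.1.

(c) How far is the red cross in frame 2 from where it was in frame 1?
3.6

The red cross moved from (5.5, 5.1) to (7.7, 2.2), a distance of √(2.2² + 2.9²) ≈ 3.6.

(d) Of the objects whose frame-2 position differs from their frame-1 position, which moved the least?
the pink star

(moved 1.0)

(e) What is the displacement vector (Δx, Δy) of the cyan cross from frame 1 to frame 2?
(-3.1, 1.6)

The cyan cross was at (9.2, 6.5) in frame 1 and (6.1, 8.1) in frame 2.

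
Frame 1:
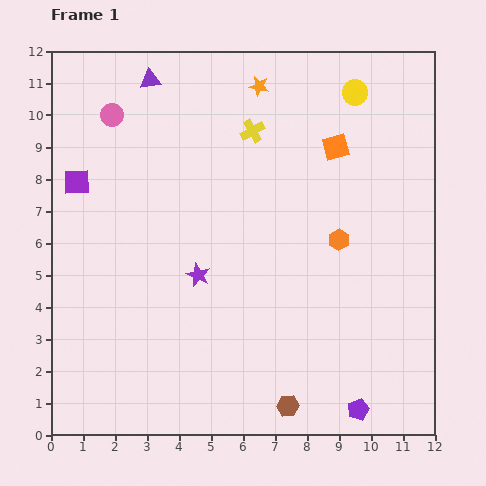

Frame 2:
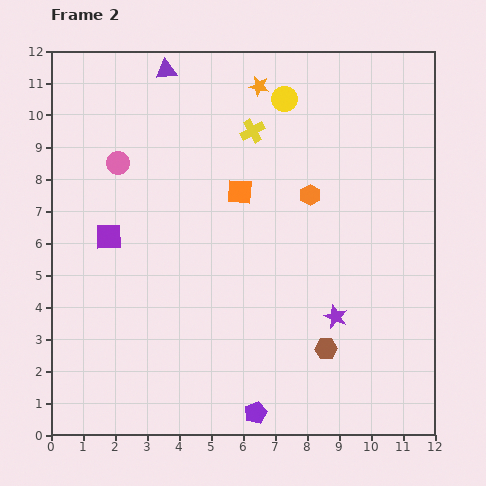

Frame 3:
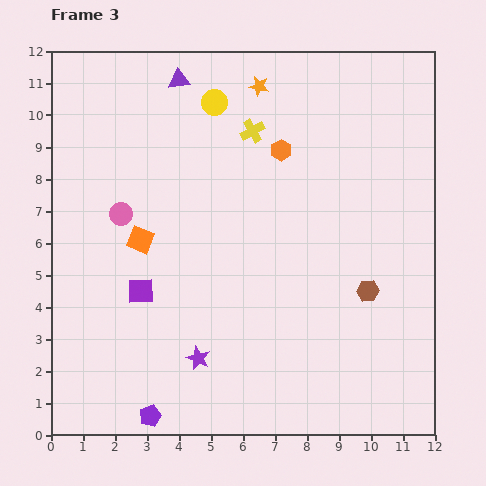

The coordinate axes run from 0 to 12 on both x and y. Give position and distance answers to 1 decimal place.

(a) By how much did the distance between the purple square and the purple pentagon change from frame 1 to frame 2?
-4.1

Distance in frame 1: 11.3. Distance in frame 2: 7.2.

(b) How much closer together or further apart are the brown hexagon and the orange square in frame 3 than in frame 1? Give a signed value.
-0.9

Distance in frame 1: 8.2. Distance in frame 3: 7.3.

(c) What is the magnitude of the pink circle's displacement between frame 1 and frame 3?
3.1

The pink circle moved from (1.9, 10.0) to (2.2, 6.9), a distance of √(0.3² + 3.1²) ≈ 3.1.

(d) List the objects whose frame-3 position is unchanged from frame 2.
the orange star, the yellow cross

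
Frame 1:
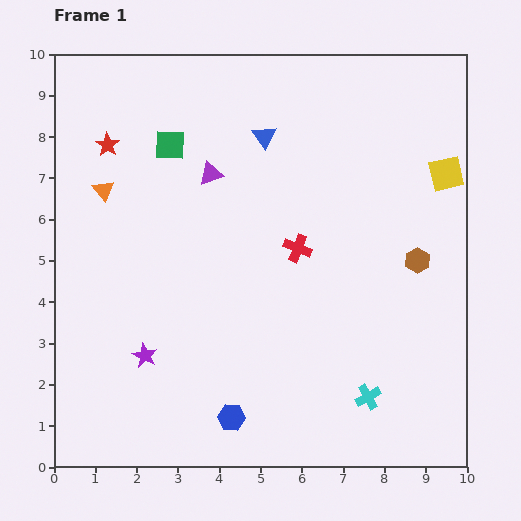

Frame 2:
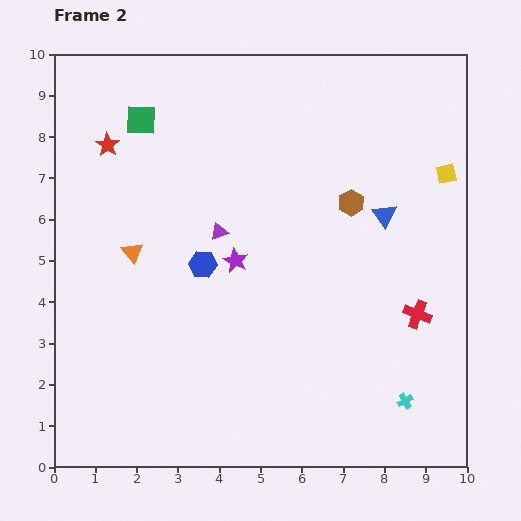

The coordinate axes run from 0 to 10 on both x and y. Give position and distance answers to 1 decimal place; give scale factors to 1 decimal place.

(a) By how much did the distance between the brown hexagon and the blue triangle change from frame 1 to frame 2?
-3.9

Distance in frame 1: 4.8. Distance in frame 2: 0.9.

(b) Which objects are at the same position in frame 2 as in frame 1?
the red star, the yellow square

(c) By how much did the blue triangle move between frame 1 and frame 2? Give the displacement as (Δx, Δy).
(2.9, -1.9)

The blue triangle was at (5.1, 8.0) in frame 1 and (8.0, 6.1) in frame 2.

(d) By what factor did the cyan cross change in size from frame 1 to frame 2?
0.6×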